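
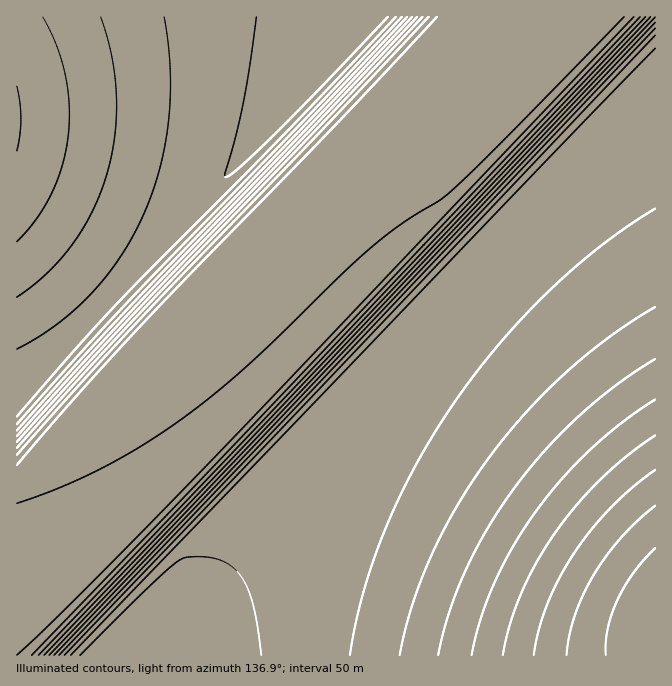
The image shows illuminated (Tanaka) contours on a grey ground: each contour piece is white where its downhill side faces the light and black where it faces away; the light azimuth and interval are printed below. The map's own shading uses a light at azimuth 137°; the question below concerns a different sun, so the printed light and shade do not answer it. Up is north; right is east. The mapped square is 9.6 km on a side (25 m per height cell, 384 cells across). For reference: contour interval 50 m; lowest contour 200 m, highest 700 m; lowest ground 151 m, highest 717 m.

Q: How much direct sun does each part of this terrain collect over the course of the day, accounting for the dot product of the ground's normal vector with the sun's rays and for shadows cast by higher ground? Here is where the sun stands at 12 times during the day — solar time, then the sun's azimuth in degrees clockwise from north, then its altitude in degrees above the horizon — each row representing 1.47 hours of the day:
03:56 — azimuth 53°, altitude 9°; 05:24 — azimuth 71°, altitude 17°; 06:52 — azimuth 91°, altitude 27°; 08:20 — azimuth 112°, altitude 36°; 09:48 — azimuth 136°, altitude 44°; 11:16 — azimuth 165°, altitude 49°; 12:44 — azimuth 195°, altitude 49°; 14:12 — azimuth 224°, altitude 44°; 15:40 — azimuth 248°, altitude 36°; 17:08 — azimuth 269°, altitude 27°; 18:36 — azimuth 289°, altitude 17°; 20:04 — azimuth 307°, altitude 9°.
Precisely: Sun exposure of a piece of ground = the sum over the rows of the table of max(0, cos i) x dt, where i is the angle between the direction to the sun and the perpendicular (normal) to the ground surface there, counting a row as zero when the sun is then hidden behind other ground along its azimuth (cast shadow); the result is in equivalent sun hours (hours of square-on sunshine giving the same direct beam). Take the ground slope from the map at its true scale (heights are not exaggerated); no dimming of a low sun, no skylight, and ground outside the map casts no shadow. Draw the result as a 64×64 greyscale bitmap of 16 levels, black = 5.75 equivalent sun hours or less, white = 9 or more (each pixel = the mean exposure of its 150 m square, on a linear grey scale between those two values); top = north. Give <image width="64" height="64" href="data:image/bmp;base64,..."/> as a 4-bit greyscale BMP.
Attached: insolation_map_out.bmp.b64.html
<image width="64" height="64" href="data:image/bmp;base64,Qk12CAAAAAAAAHYAAAAoAAAAQAAAAEAAAAABAAQAAAAAAAAIAAATCwAAEwsAABAAAAAAAAAAAAAAABEREQAiIiIAMzMzAERERABVVVUAZmZmAHd3dwCIiIgAmZmZAKqqqgC7u7sAzMzMAN3d3QDu7u4A////ALYxE4zd3d3d3d3d3d3d3d3d3d3d3d3d3d3d3d3d3d3d2lIROM3d3d3d3d3d3d3d3d3d3d3d3d3d3d3d3d3d3d3dpSETnd3d3d3d3d3d3d3d3d3d3d3d3d3d3d3d3d3d3d3ZUhFJ3d3d3d3d3d3d3d3d3d3d3d3d3d3d3d3d3d3d3d2UIRSd3d3d3d3d3d3d3d3d3d3d3d3d3d3d3d3d3d3d3dlCEUrd3d3d3d3d3d3d3d3d3d3d3d3d3d3d3d3d3d3d3YQhJK3d3d3d3d3d3d3d3d3d3d3d3d3d3d3d7u7u3d3d2EISWt3d3d3d3d3d3d3d3d3d3d3d3d3d3e7u7u7d3d3dhCElvd3d3d3d3d3d3d3d3d3d3d3d3d7u7u7u7t3d3d3HQhJb3d3d3d3d3d3d3d3d3d3d3e7u7u7u7u7u3d3d3dxzISa93d3d3d3d3d3d3d3d3d7u7u7u7u7u7u7d3d3d3ccyEmvd3d3d3d3d3d3d3d3e7u7u7u7u7u7u7t3d3d3d22MRJs3d3d3d3d3d3d3d3e7u7u7u7u7u7u7u3d3d3d3dtjESfN3d3d3d3d3d3d3e7u7u7u7u7u7u7u7d3d3d3d3bYxEnzd3d3d3d3d3d3d7u7u7u7u7u7u7u7t3d3d3d3d22MRN83d3d3d3d3d3d3u7u7u7u7u7u7u7u3d3d3czMzdpTETjN3d3d3d3d3d3e7u7u7u7u7u7u7u7d3d3MzMzM3aUxE4zd3d3d3d3d3d7u7u7u7u7u7u7u7t3MzMzMzMzN2lIRON3d3d3d3d3d3e7u7u7u7u7u7u7u7MzMzMzMzMzdlSETnd3d3d3d3d3d7u7u7u7u7u7u7u7turvMzMzMzN3ZUhFJ3d3d3d3d3d3u7u7u7u7u7u7u7u7aqqrMzMzMzd2UIRSd3d3d3d3d3d7u7u7u7u7u7u7u7uypqqzMzMzM3dhCEkrd3d3d3d3d3u7u7u7u7u7u7u7u7sqZqszMzMzN3YQhJa3d3d3d3d3d7u7u7u7u7u7u7u7u7KmarMzMzMzd2EISWt3d3d3d3d3u7u7u7u7u7u7u7u7typmbzMzMzM3chCElvd3d3d3d3d7u7u7u7u7u7u7e7u7cqZm8zMzMzN3HQhJr3d3d3d3d3u7u7u7u7u7u7t3u7u3KmavMzMzMzdxzISa93d3d3d3d7u7u7u7u7u7u3d7u7typmrzMzMzM3ccyEmvd3d3d3d3e7u7u7u7u7u7d3e7u7bqZq8zMzMzN3GMhJ83d3d3d3d7u7u7u7u7u7t3d3u7u26mazMzMzMzdtjESfN3d3d3d3e7u7u7u7u7u3d3d7u7tuZmszMzMzM3bYxE3zd3d3d3d3u7u7u7u7u7d3d3e7u7bmarMzMzMzN22MROM3d3d3d3d7u7u7u7u7t3d3d3u7u25mqzMzMzMzdpjETjN3d3d3d3e7u7u7u7u3d3d3d7u7tuqqszMzMzMzaUxE43d3d3d3d3u7u7u7u7d3d3d3e7u7bqqrMzMzMzM2lMROd3d3d3d3d7u7u7u7t3d3d3d7u7u2qqqzMzMzMzNpSEUnd3d3d3d3e7u7u7u3d3d3d3e7u7tqqqszMzMzMzZUhFJ3d3d3d3d3u7u7u7d3d3d3d3u7e7aqqvMzMzMzM2VISSt3d3d3d3d7u7u7t3d3d3d3d7u3uyqqrzMzMzMzMlCEkrd3d3d3d3d7u7u3d3d3d3d3e7t7tqqq8zMzMzMzIQhJa3d3d3d3d3e7u7d3d3d3d3d3u7e7KqqvMzMzMzMyEISW93d3d3d3d3e7t3d3d3d3d3d7u3tyqqrzMzMzMzLhCElvd3d3d3d3d3u3d3d3d3d3d3e7t7cqqq8zMzMzMy3QhJr3d3d3d3d3d3d3d3d3d3d3d3u7e3KqqvMzMzMzMt0ISa93d3d3d3d3d3d3d3d3d3d3d7u3tyqqrzMzMzMzLcyEmzd3d3d3d3d3d3d3d3d3d3d3e7t7cqqq8zMzMzMy2MhJ83d3d3d3d3d3d3d3d3d3d3d3u7e26qqvMzMzMzMpjETfN3d3d3d3d3d3d3d3d3d3d3e7t3tuqqrzMzMzMzKYxE3zd3d3d3d3d3d3d3d3d3d3d3u7d7bqqq8zMzMzMymMROM3d3d3d3d3d3d3d3d3d3d3d7u3e26qqvMzMzMzMlTETjN3d3d3d3d3d3d3d3d3d3d3e7t3tuqqrzMzMzMzJUxE43d3d3d3d3d3d3d3d3d3d3d3u7d7bqqq8zMzMzMyFIRSd3d3d3d3d3d3d3d3d3d3d3d7u3u26qqvMzMzMzMlSEUnd3d3d3d3d3d3d3d3d3d3d3e7t7suqqrzMzMzMzZUhFJ3d3d3d3d3d3d3d3d3d3d3d3u7e7Lqqq8zMzMzd2UISSt3d3d3d3d3d3d3d3d3d3d3d7u3uy6qqvMzMzd3dlCElrd3d3d3d3d3d3d3d3d3d3d3e7t7suqqrzMzd3d3YQhJa3d3d3d3d3d3d3d3d3d3d3d3u7e7Kqqq8zN3d3d2EISW93d3d3d3d3d3d3d3d3d3d3d7u3tyqqqvN3d3d3cdCElvd3d3d3d3d3d3d3d3d3d3d3e7t7cqqqs3d3d3d3HQhJr7d3d3d3d3d3d3d3d3d3d3d3u7e3Kqrzd3d3d3dxzISbu7d3d3d3d3d3d3d3d3d3d3d7u3tur3d3d3d3d3ccyEu7u3d3d3d3d3d3d3d3d3d3d3e7d7c3d3d3d3d3d3IMR"/>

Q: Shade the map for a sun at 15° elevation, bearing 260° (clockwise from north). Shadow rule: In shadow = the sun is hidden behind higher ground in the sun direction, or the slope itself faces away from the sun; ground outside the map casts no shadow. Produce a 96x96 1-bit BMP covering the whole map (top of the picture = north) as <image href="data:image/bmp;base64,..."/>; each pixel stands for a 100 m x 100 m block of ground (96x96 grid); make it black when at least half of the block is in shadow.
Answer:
<image width="96" height="96" href="data:image/bmp;base64,Qk2+BAAAAAAAAD4AAAAoAAAAYAAAAGAAAAABAAEAAAAAAIAEAAATCwAAEwsAAAIAAAAAAAAA////AAAAAAAAAAAAAAAAAAAAAAAAAAAAAAAAAAAAAAAAAAAAAAAAAAAAAAAAAAAAAAAAAAAAAAAAAAAAAAAAAAAAAAAAAAAAAAAAAAAAAAAAAAAAAAAAAAAAAAAAAAAAAAAAAAAAAAAAAAAAAAAAAAAAAAAAAAAAAAAAAAAAAAAAAAAAAAAAAAAAAAAAAAAAAAAAAAAAAAAAAAAAAAAAAAAAAAAAAAAAAAAAAAAAAAAAAAAAAAAAAAAAAAAAAAAAAAAAAAAAAAAAAAAAAAAAAAAAAAAAAAAAAAAAAAAAAAAAAAAAAAAAAAAAAAAAAAAAAAAAAAAAAAAAAAAAAAAAAAAAAAAAAAAAAAAAAAAAAAAAAAAAAAAAAAAAAAAAAAAAAAAAAAAAAAAAAAAAAAAAAAAAAAAAAAAAAAAAAAAAAAAAAAAAAAAAAAAAAAAAAAAAAAAAAAAAAAAAAAAAAAAAAAAAAACAAAAAAAAAAAAAAADAAAAAAAAAAAAAAADwAAAAAAAAAAAAAAD4AAAAAAAAAAAAAAD+AAAAAAAAAAAAAAD/gAAAAAAAAAAAAAD/wAAAAAAAAAAAAAD/8AAAAAAAAAAAAAB/+AAAAAAAAAAAAAA//AAAAAAAAAAAAAAf/gAAAAAAAAAAAAAP/wAAAAAAAAAAAAAH/4AAAAAAAAAAAAAD/8AAAAAAAAAAAAAB/+AAAAAAAAAAAAAA//AAAAAAAAAAAAAAf/gAAAAAAAAAAAAAP/gAAAAAAAAAAAAAH/wAAAAAAAAAAAAAH/4AAAAAAAAAAAAAD/8AAAAAAAAAAAAAB/+AAAAAAAAAAAAAA//AAAAAAAAAAAAAAf/gAAAAAAAAAAAAAP/wAAAAAAAAAAAAAH/4AAAAAAAAAAAAAD/8AAAAAAAAAAAAAB/+AAAAAAAAAAAAAA/+AAAAAAAAAAAAAAf/AAAAAAAAAAAAAAP/gAAAAAAAAAAAAAH/wAAAAAAAAAAAAAD/4AAAAAAAAAAAAAB/8AAAAAAAAAAAAAA/+AAAAAAAAAAAAAAf/AAAAAAAAAAAAAAP/gAAAAAAAAAAAAAP/wAAAAAAAAAAAAAH/4AAAAAAAAAAAAAD/8AAAAAAAAAAAAAB/+AAAAAAAAAAAAAA//AAAAAAAAAAAAAAf/gAAAAAAAAAAAAAP/wAAAAAAAAAAAAAH/4AAAAAAAAAAAAAD/8AAAAAAAAAAAAAB/+AAAAAAAAAAAAAA//AAAAAAAAAAAAAAf/gAAAAAAAAAAAAAP/wAAAAAAAAAAAAAH/4AAAAAAAAAAAAAH/8AAAAAAAAAAAAAD/+AAAAAAAAAAAAAB//AAAAAAAAAAAAAA//gAAAAAAAAAAAAAf/wAAAAAAAAAAAAAP/4AAAAAAAAAAAAAH/8AAAAAAAAAAAAAD/+AAAAAAAAAAAAAB//AAAAAAAAAAAAAA//gAAAAAAAAAAAAAf/wAAAAAAAAAAAAAP/4AAAAAAAAAAAAAH/8AAAAAAAAAAAAAD/8AAAAAAAAAAAAAB/+AAAAAAAAAAAAAB//AAAAA="/>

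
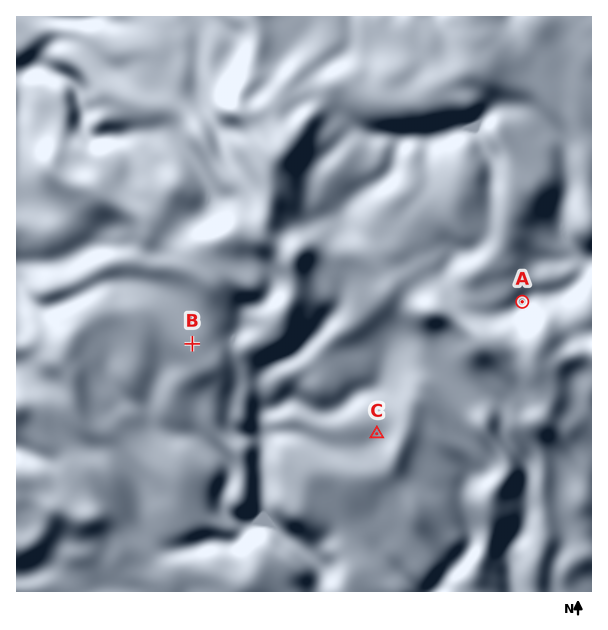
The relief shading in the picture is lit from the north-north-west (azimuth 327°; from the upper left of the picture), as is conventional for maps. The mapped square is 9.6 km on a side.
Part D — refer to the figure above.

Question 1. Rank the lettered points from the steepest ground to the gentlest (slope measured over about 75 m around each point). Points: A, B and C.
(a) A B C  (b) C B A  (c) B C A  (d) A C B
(d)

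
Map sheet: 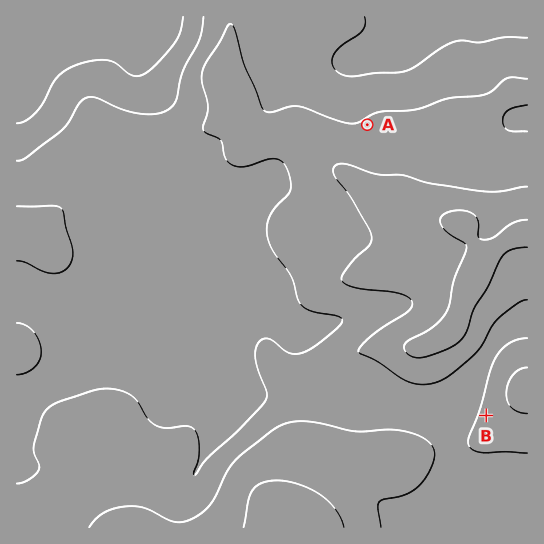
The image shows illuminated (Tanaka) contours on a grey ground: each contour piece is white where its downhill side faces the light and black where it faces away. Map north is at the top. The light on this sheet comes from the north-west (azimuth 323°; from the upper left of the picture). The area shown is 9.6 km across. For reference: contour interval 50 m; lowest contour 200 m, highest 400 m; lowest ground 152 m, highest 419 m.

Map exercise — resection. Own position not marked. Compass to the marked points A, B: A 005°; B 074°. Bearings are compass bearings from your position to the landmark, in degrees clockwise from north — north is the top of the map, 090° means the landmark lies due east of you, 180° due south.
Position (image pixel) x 338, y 458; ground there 370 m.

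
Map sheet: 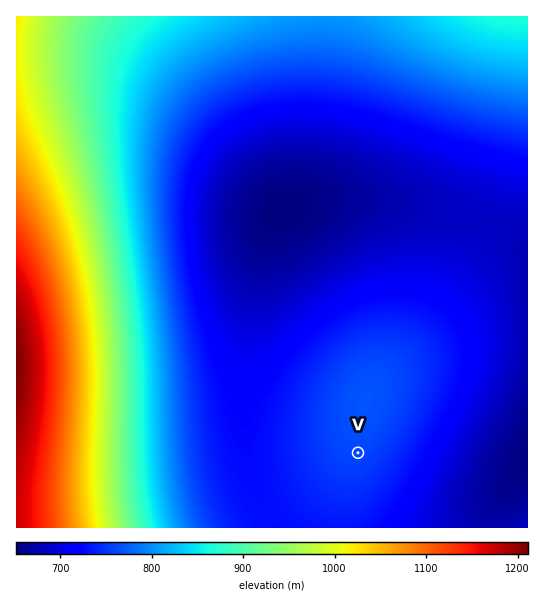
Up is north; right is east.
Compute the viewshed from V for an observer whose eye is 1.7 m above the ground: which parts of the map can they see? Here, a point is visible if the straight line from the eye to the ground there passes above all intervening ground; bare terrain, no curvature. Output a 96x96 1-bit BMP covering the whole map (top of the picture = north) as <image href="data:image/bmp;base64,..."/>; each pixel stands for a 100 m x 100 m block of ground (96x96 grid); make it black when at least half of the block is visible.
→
<image width="96" height="96" href="data:image/bmp;base64,Qk2+BAAAAAAAAD4AAAAoAAAAYAAAAGAAAAABAAEAAAAAAIAEAAATCwAAEwsAAAIAAAAAAAAA////AAAAAAA///////8AAAAAAAE///////wAAAAAAAA///////gAAAAAAAB///////AAAAAAAAB//////+AAAAAAAAB//////8AAAAAAAAB//////4AAAAAAAAB//////wAAAwAAAAB//////gAAB4AAAAB//////gAAB8AAAAB//////AAAB8AAAAB//////AAAB8AAAAB/////+AAAB+AAAAD/////+AAAB+AAAAD/////8AAAB+AAAAD/////8AAAA+AAAAD/////8AAAA+AAAAD/////8AAAAeAAAAD/////4AAAAeAAAAD/////4AAAAAAAAAD/////4AAAAAAAAAD/////wAAAAAAAAAD/////wAAAAAAAAAD/////wAAAAAAAAAD/////wAAAAAAAAAD/////wAAAAAAAAAD/////gAAAAAAAAAD/////gAAAAAAAAAD/////gAAAAAAAAAD/////gAAAAAAAAAD/////AAAAAAAAAAD/////AAAAAAAAAAD/////AAAAAAAAAAD/////AAAAAAAAAAD/////AAAAAAAAAAD////+AAAAAAAAAAD////+AAAAAAAAAAD////+AAAAAAAAAAD////+AAAAAAAAAAD////8AAAAAAAAAAD////8AAAAAAAAAAB////8AAAAAAAAAAB////8AAAAAAAAAAB////4AAAAAAAAAAB////4AAAAAAAAAAB////4AAAAAAAAAAB////4AAAAAAAAAAB////4AAAAAAAAAAB////wAAAAAAAAAAA////wAAAAAAAAAAA////wAAAAAAAAAAA////wAAAAAAAAAAA////wAAAAAAAAAAA////gAAAAAAAAAAA////gAAAAAAAAAAA////gAAAAAAAAAAA////gAAAAAAAAAAAf///gAAAAAAAAAAAf///gAAAAAAAAAAAf///gAAAAAAAAAAAf///AAAAAAAAAAAAf///AAAAAAAAAAAAf///AAAAAAAAAAAAf///AAAAAAAAAAAAf///AAAAAAAAAAAAf///AAAAAAAAAAAAf///AAAAAAAAAAAAf///AAAAAAAAAAAAf///AAAAAAAAAAAA////AAAAAAAAAAAA////AAAAAAAAAAAA////AAAAAAAAAAAB////AAAAAAAAAAAD////AAAAAAAAAAAD////AAAAAAAAAAAD////AAAAAAAAAAAD////gAAAAAAAAAAD////gAAAAAAAAAAD////gAAAAAAAAAAD////gAAAAAAAAAAD////gAAAAAAAAAAD////wAAAAAAAAAAD////wAAAAAAAAAAD////4AAAAAAAAAAD////4AAAAAAAAAAf////8AAAAAAAAAD/////+AAAAAAAAAf/////+AAAAAAAAB///////AAAAAAAAH///////gAAAAAAAP///////wAAAAAAA////////4AAAAAAB////////8AAAAAAD/////////AAAAAAH/////////gAAAAAP/////////wAAAAAf//8="/>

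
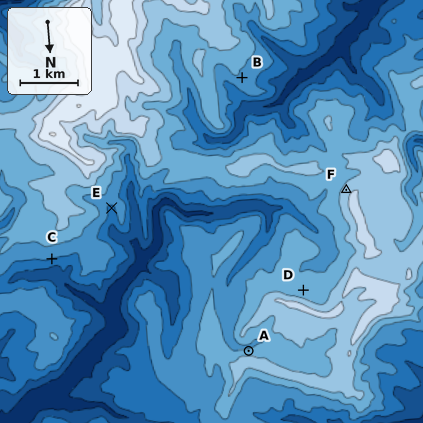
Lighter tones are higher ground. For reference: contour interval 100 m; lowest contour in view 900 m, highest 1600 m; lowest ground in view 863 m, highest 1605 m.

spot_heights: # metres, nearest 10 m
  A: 1220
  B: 1180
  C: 1090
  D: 1240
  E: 1080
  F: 1340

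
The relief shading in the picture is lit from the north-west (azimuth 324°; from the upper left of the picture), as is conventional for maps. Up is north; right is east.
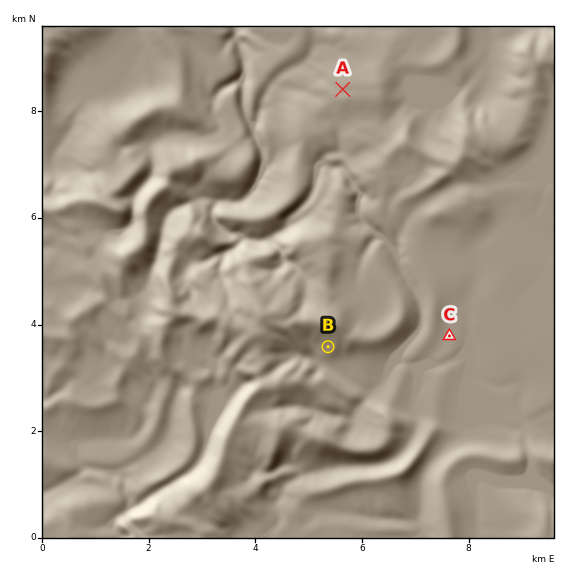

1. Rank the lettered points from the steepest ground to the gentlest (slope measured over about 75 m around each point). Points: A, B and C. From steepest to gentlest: B A C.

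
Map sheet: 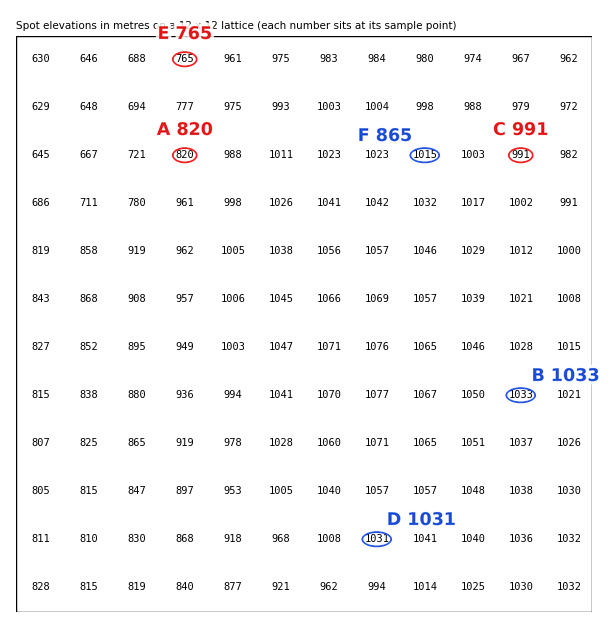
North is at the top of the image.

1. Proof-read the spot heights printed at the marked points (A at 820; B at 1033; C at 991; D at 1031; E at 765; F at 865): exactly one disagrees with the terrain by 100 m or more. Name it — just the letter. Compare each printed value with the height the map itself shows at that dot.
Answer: F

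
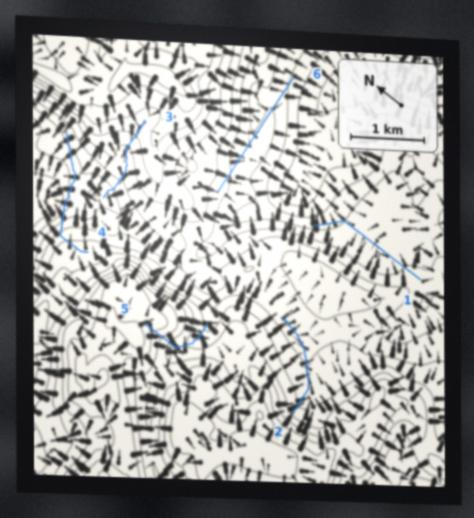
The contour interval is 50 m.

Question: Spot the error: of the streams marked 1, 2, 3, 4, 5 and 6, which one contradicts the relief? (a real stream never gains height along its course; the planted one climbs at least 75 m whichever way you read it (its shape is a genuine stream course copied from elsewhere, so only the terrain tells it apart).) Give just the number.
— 4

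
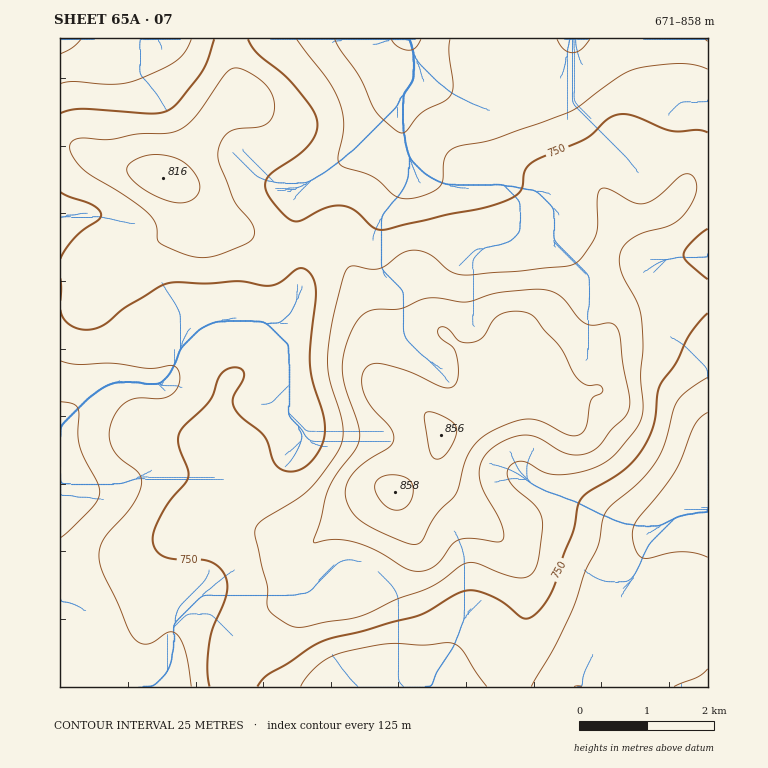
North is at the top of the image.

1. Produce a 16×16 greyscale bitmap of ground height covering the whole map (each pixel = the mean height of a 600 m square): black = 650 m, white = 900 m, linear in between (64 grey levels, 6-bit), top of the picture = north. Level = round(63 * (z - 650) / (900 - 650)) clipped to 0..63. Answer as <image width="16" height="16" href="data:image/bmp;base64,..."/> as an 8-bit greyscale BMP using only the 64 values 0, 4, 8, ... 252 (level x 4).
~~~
<image width="16" height="16" href="data:image/bmp;base64,Qk02BQAAAAAAADYEAAAoAAAAEAAAABAAAAABAAgAAAAAAAABAAATCwAAEwsAAAABAAAAAAAAAAAAAAEBAQACAgIAAwMDAAQEBAAFBQUABgYGAAcHBwAICAgACQkJAAoKCgALCwsADAwMAA0NDQAODg4ADw8PABAQEAAREREAEhISABMTEwAUFBQAFRUVABYWFgAXFxcAGBgYABkZGQAaGhoAGxsbABwcHAAdHR0AHh4eAB8fHwAgICAAISEhACIiIgAjIyMAJCQkACUlJQAmJiYAJycnACgoKAApKSkAKioqACsrKwAsLCwALS0tAC4uLgAvLy8AMDAwADExMQAyMjIAMzMzADQ0NAA1NTUANjY2ADc3NwA4ODgAOTk5ADo6OgA7OzsAPDw8AD09PQA+Pj4APz8/AEBAQABBQUEAQkJCAENDQwBEREQARUVFAEZGRgBHR0cASEhIAElJSQBKSkoAS0tLAExMTABNTU0ATk5OAE9PTwBQUFAAUVFRAFJSUgBTU1MAVFRUAFVVVQBWVlYAV1dXAFhYWABZWVkAWlpaAFtbWwBcXFwAXV1dAF5eXgBfX18AYGBgAGFhYQBiYmIAY2NjAGRkZABlZWUAZmZmAGdnZwBoaGgAaWlpAGpqagBra2sAbGxsAG1tbQBubm4Ab29vAHBwcABxcXEAcnJyAHNzcwB0dHQAdXV1AHZ2dgB3d3cAeHh4AHl5eQB6enoAe3t7AHx8fAB9fX0Afn5+AH9/fwCAgIAAgYGBAIKCggCDg4MAhISEAIWFhQCGhoYAh4eHAIiIiACJiYkAioqKAIuLiwCMjIwAjY2NAI6OjgCPj48AkJCQAJGRkQCSkpIAk5OTAJSUlACVlZUAlpaWAJeXlwCYmJgAmZmZAJqamgCbm5sAnJycAJ2dnQCenp4An5+fAKCgoAChoaEAoqKiAKOjowCkpKQApaWlAKampgCnp6cAqKioAKmpqQCqqqoAq6urAKysrACtra0Arq6uAK+vrwCwsLAAsbGxALKysgCzs7MAtLS0ALW1tQC2trYAt7e3ALi4uAC5ubkAurq6ALu7uwC8vLwAvb29AL6+vgC/v78AwMDAAMHBwQDCwsIAw8PDAMTExADFxcUAxsbGAMfHxwDIyMgAycnJAMrKygDLy8sAzMzMAM3NzQDOzs4Az8/PANDQ0ADR0dEA0tLSANPT0wDU1NQA1dXVANbW1gDX19cA2NjYANnZ2QDa2toA29vbANzc3ADd3d0A3t7eAN/f3wDg4OAA4eHhAOLi4gDj4+MA5OTkAOXl5QDm5uYA5+fnAOjo6ADp6ekA6urqAOvr6wDs7OwA7e3tAO7u7gDv7+8A8PDwAPHx8QDy8vIA8/PzAPT09AD19fUA9vb2APf39wD4+PgA+fn5APr6+gD7+/sA/Pz8AP39/QD+/v4A////AEBAQFxwZExAQERQVDw8PDRASFBccHx4bFxUXGBMPDw4QFBcXHCEiJCIdGx0WDw4PDxUZGx4iJScrJyQiGREMCwwRGBsdHyUvMiwnIBsUDQkMEhYaGxkeLDAwJiAiHhULDRQXGhoXGicvMi4rLSgcDxARExcZFx0rLi0wMC0qHhQXFxUVFxceKCkrLS4rJx8ZGxoYFxcXHCQlJicpJiMfHRwfHR4dGxwfIB8eHx8gHRoZHCEjIBobGRgaGxwcICAdHSIoJB0YFRQRExcZHB8eHx8gISEeHBcQDRETFRgbHBsXFhceIh0WDgsNEBESFRcWDxESGB0XEQsICxERDg8SEQ="/>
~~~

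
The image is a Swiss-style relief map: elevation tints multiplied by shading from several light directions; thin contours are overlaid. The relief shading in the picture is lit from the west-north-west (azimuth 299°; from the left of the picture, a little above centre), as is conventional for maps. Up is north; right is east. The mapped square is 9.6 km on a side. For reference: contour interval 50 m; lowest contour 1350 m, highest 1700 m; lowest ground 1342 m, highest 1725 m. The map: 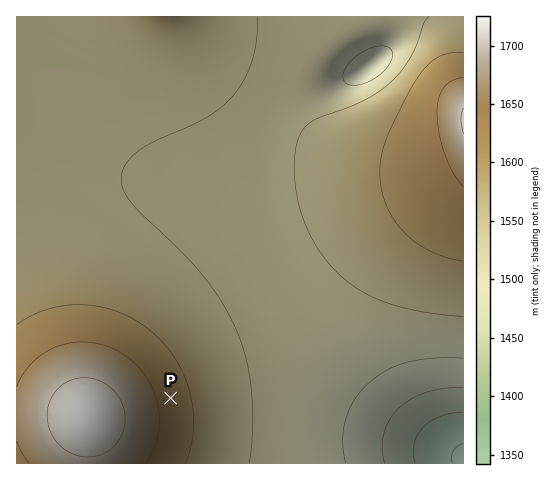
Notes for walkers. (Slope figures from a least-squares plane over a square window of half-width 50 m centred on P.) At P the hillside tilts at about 4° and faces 76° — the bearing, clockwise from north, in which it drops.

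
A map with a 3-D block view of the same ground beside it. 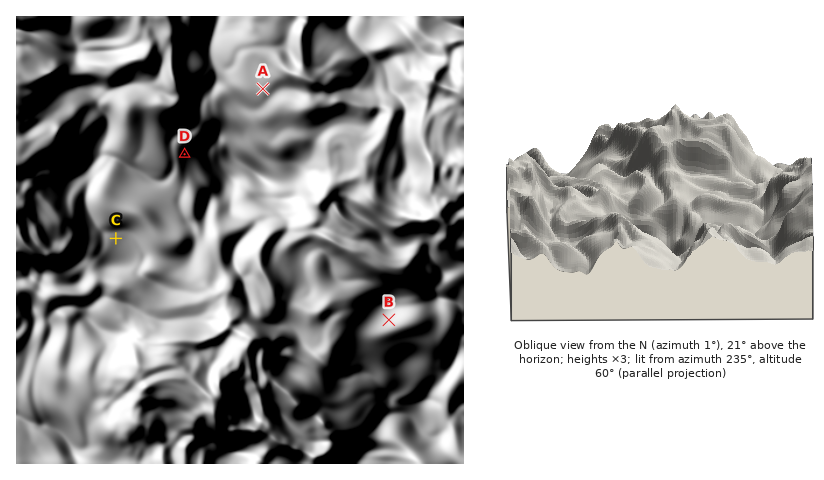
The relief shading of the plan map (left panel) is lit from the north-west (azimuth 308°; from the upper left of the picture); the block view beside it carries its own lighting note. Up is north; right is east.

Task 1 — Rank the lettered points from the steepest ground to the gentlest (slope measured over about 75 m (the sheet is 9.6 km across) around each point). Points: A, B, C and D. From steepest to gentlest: D B A C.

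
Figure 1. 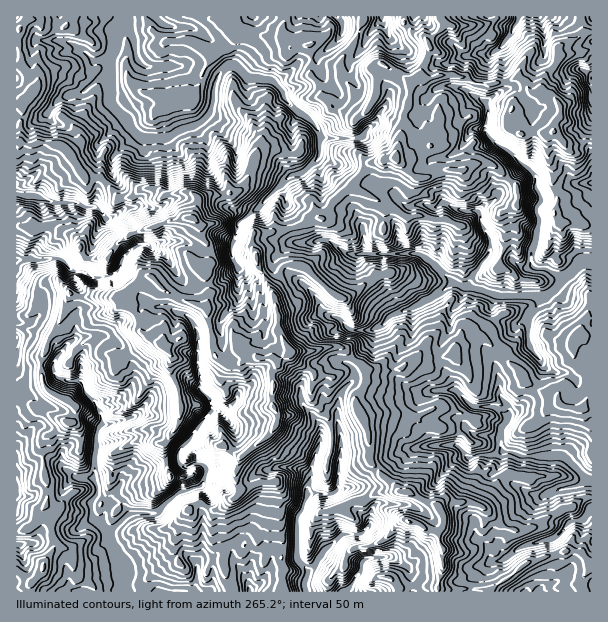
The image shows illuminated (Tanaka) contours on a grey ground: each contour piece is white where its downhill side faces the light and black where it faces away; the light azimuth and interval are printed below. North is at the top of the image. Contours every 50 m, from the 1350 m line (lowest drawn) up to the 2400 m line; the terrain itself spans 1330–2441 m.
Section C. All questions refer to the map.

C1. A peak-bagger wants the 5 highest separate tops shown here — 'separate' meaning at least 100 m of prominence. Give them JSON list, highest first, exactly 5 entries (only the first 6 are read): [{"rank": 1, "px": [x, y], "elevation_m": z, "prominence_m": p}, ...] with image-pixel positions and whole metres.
[{"rank": 1, "px": [164, 347], "elevation_m": 2441, "prominence_m": 1111}, {"rank": 2, "px": [291, 353], "elevation_m": 2439, "prominence_m": 127}, {"rank": 3, "px": [192, 218], "elevation_m": 2425, "prominence_m": 135}, {"rank": 4, "px": [395, 158], "elevation_m": 2185, "prominence_m": 226}, {"rank": 5, "px": [410, 522], "elevation_m": 2155, "prominence_m": 207}]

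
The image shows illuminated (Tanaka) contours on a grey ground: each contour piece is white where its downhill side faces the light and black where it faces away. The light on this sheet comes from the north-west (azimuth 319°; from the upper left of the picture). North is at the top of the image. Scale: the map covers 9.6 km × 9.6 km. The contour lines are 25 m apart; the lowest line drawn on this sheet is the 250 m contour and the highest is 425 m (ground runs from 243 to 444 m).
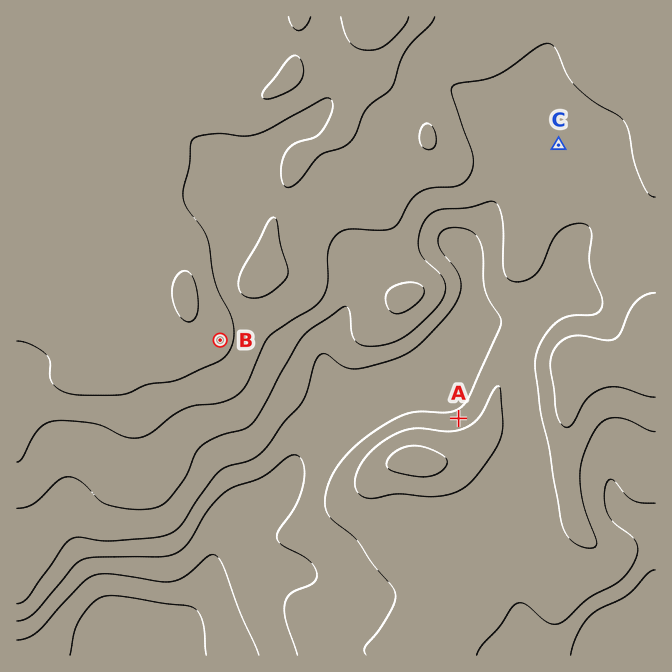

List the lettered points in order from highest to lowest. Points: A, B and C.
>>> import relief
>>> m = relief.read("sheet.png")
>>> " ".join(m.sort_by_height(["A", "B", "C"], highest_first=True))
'B C A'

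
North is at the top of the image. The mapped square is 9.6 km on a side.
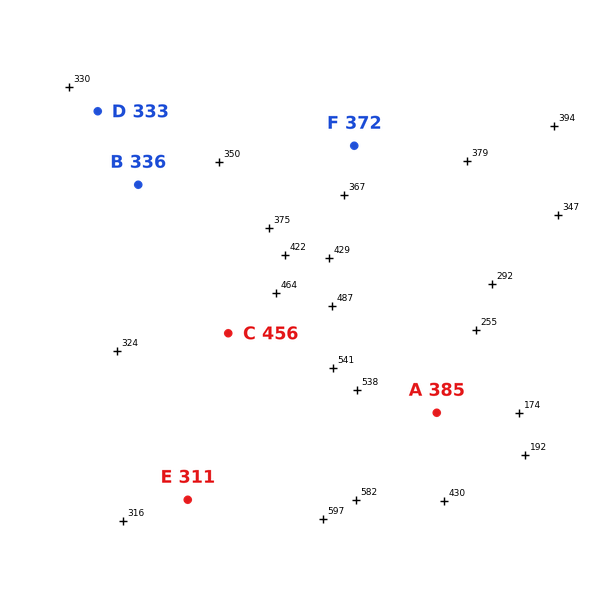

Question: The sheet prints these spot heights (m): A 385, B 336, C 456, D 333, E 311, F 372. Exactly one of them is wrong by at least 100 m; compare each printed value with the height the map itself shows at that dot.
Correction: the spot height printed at E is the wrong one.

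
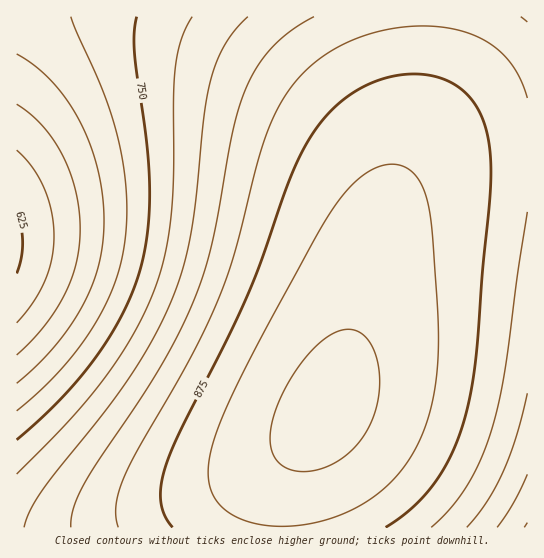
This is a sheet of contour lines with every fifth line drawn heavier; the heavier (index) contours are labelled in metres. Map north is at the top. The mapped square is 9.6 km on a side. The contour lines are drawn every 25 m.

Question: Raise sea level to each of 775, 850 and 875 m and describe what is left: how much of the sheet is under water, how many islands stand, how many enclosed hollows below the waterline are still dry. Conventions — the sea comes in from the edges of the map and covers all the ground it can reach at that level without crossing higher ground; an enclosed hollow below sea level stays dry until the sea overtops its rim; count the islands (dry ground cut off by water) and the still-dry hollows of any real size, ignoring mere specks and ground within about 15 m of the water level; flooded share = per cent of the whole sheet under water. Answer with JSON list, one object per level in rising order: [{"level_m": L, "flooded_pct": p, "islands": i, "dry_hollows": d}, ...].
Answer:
[{"level_m": 775, "flooded_pct": 22, "islands": 0, "dry_hollows": 0}, {"level_m": 850, "flooded_pct": 45, "islands": 0, "dry_hollows": 0}, {"level_m": 875, "flooded_pct": 61, "islands": 0, "dry_hollows": 0}]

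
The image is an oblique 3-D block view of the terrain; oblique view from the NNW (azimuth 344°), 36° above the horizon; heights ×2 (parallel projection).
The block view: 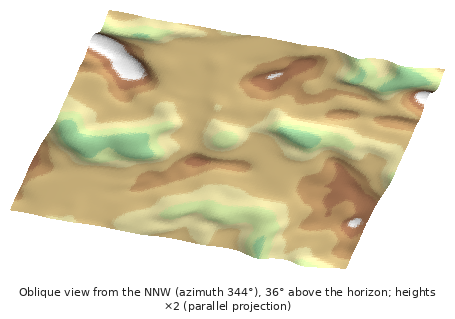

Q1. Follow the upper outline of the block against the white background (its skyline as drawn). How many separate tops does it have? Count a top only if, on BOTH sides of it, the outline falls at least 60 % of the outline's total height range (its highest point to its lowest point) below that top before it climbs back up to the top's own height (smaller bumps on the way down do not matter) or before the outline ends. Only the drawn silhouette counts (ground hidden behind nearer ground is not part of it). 0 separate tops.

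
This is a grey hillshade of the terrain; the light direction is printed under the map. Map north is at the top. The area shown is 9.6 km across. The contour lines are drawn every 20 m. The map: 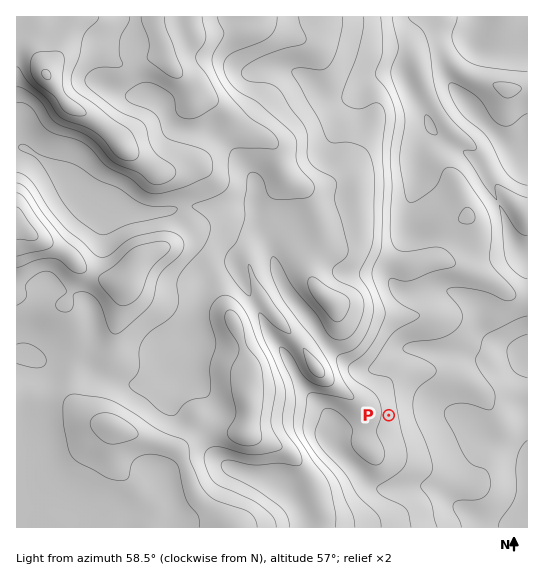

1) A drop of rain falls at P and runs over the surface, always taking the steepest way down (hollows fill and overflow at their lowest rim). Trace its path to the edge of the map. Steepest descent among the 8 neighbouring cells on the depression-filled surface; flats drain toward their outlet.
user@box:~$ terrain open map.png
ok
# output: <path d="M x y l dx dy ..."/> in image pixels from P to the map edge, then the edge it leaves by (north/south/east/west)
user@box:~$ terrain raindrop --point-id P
<path d="M389 415l68 0 5 3 21 21 16 7 10 1 1 2 5 0 6 2 6 7"/>
exit: east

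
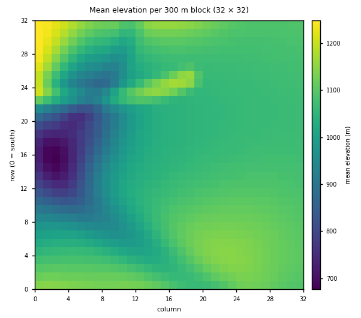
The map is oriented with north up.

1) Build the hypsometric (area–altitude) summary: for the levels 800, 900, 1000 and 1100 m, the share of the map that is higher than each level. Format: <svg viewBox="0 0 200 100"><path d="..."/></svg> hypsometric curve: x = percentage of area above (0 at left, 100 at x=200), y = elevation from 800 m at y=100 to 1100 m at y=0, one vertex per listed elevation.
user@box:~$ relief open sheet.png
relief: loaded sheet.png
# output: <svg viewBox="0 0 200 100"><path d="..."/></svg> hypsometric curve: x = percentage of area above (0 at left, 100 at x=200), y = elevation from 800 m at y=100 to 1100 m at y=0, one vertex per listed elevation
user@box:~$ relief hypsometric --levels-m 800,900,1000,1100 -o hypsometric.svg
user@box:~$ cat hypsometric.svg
<svg viewBox="0 0 200 100"><path d="M190 100l-10-33-23-34-110-33"/></svg>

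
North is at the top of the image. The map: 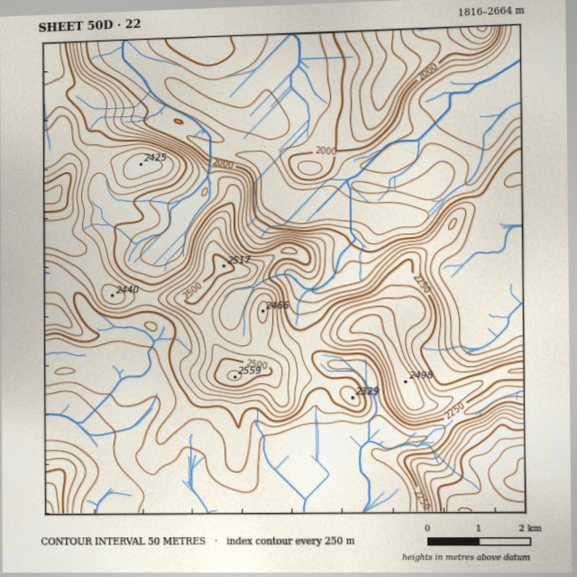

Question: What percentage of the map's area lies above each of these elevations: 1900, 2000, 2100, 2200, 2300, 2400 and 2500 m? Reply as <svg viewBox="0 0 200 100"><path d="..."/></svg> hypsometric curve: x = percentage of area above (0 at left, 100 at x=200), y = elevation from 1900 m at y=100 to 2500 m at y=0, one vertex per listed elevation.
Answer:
<svg viewBox="0 0 200 100"><path d="M183 100l-29-17-29-16-48-17-32-17-24-16-14-17"/></svg>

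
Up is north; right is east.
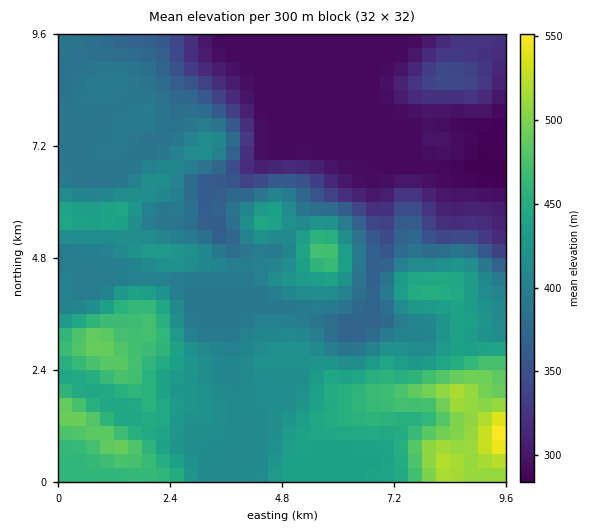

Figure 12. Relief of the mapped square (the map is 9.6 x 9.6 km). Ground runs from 280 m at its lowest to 560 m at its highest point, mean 390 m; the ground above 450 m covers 14.8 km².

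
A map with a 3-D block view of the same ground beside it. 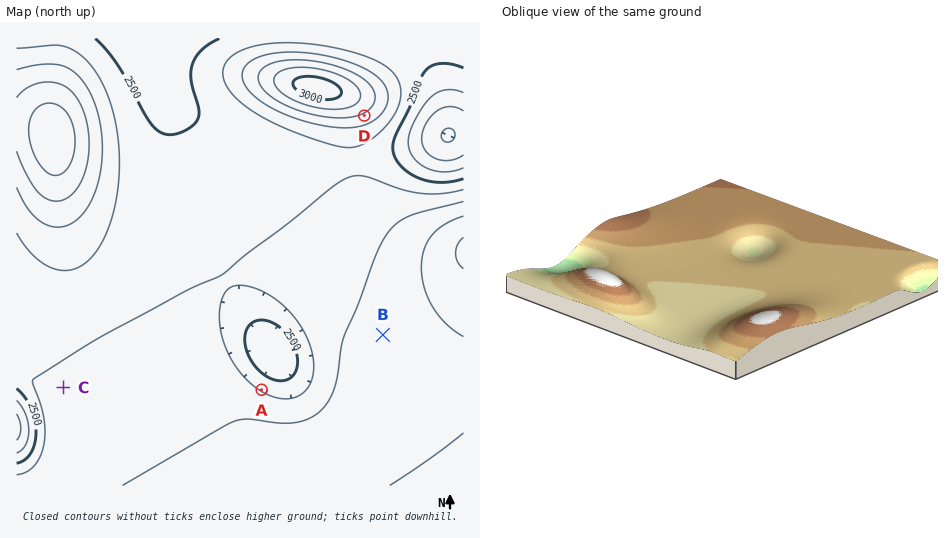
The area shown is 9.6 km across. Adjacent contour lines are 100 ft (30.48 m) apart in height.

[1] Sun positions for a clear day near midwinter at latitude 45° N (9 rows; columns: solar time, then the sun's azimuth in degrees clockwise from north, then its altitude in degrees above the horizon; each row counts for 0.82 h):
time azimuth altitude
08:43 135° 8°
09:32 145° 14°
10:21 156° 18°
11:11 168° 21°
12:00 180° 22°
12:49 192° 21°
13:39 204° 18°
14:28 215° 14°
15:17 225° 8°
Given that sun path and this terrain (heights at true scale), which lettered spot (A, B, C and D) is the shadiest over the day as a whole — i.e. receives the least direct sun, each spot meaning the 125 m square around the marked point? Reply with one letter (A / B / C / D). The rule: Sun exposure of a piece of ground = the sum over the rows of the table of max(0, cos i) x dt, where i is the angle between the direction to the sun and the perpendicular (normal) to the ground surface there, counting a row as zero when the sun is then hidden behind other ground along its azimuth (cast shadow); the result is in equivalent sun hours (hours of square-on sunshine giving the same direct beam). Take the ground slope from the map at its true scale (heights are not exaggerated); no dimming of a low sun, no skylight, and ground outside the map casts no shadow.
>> A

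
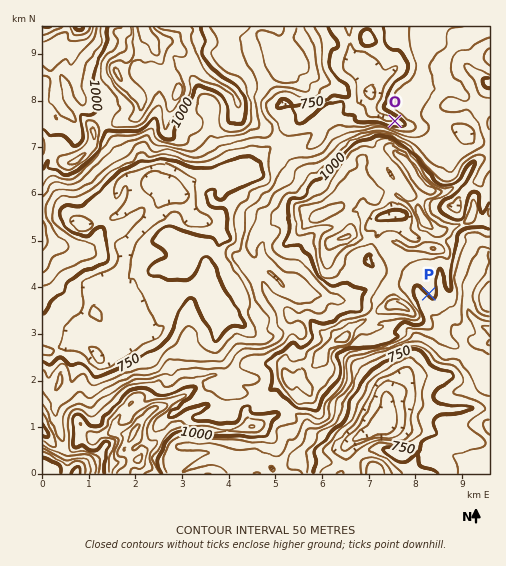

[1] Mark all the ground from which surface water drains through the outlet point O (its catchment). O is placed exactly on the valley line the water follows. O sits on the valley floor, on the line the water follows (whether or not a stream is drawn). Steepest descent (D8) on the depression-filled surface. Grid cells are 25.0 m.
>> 2.997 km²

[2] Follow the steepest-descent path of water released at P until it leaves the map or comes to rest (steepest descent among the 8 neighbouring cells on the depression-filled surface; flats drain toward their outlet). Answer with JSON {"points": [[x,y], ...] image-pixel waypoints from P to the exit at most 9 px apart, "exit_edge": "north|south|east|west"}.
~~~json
{"points": [[429, 294], [423, 303], [430, 312], [439, 322], [449, 328], [458, 331], [467, 338], [477, 342], [486, 343], [489, 343]], "exit_edge": "east"}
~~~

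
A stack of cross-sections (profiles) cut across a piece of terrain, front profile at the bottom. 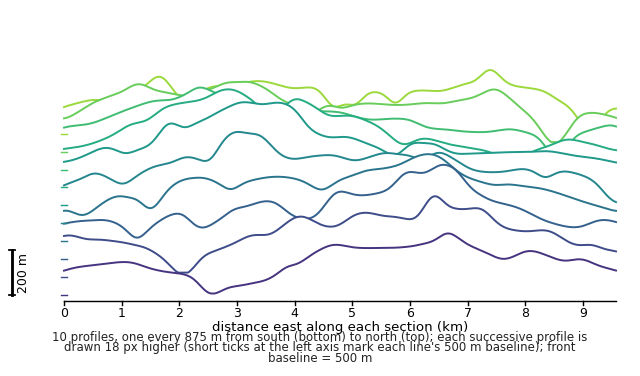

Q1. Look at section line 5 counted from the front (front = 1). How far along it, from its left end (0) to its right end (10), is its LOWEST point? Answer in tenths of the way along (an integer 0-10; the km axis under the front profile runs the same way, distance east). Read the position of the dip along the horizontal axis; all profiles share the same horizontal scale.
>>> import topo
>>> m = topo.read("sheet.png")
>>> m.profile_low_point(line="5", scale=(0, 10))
10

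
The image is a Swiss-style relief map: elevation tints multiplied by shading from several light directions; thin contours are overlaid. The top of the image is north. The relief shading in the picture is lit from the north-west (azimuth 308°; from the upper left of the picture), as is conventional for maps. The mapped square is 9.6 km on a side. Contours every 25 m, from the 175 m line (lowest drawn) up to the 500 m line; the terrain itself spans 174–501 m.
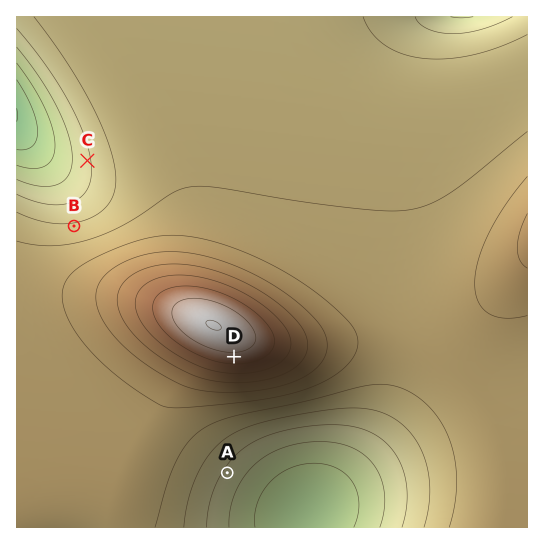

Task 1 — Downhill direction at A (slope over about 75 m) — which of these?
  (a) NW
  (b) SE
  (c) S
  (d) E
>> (b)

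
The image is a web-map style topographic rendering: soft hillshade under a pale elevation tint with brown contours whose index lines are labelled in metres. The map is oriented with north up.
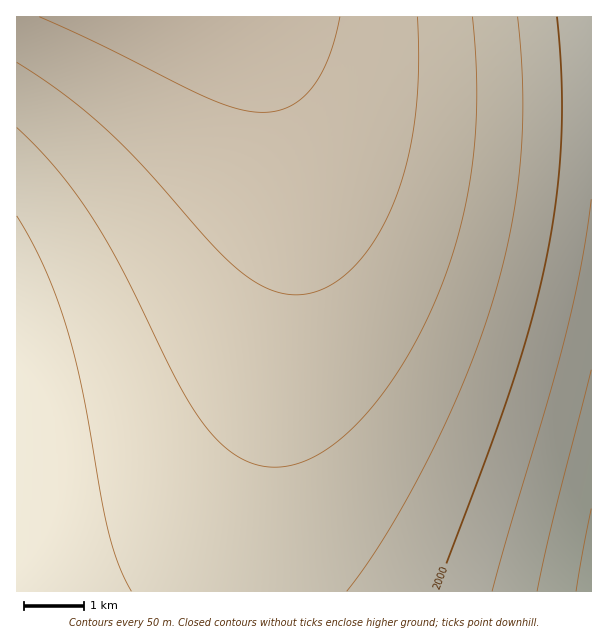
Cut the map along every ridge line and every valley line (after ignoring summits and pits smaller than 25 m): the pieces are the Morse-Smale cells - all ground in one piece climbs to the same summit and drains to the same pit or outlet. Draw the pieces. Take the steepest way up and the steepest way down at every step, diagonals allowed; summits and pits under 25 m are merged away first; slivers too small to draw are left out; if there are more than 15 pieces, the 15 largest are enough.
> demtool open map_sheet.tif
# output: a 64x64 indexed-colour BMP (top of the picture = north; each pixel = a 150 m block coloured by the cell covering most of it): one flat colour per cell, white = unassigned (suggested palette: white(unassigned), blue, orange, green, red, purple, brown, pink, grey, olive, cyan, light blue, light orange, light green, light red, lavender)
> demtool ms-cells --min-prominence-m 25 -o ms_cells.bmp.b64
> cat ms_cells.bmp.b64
<image width="64" height="64" href="data:image/bmp;base64,Qk12CAAAAAAAAHYAAAAoAAAAQAAAAEAAAAABAAQAAAAAAAAIAAATCwAAEwsAABAAAAAAAAAA////ALR3HwAOf/8ALKAsACgn1gC9Z5QAS1aMAMJ34wB/f38AIr28AM++FwDox64AeLv/AIrfmACWmP8A1bDFACIiIiIiIiIiIiIiIiIRERERERERERERERERERERERERIiIiIiIiIiIiIiIiIhEREREREREREREREREREREREREiIiIiIiIiIiIiIiIiERERERERERERERERERERERERESIiIiIiIiIiIiIiIiIRERERERERERERERERERERERERIiIiIiIiIiIiIiIiIhEREREREREREREREREREREREREiIiIiIiIiIiIiIiIiERERERERERERERERERERERERESIiIiIiIiIiIiIiIiIRERERERERERERERERERERERERIiIiIiIiIiIiIiIiIhEREREREREREREREREREREREREiIiIiIiIiIiIiIiIiERERERERERERERERERERERERESIiIiIiIiIiIiIiIiIhERERERERERERERERERERERERIiIiIiIiIiIiIiIiIiEREREREREREREREREREREREREiIiIiIiIiIiIiIiIiIRERERERERERERERERERERERESIiIiIiIiIiIiIiIiIhERERERERERERERERERERERERIiIiIiIiIiIiIiIiIiEREREREREREREREREREREREREiIiIiIiIiIiIiIiIiIRERERERERERERERERERERERESIiIiIiIiIiIiIiIiIiERERERERERERERERERERERERIiIiIiIiIiIiIiIiIiIREREREREREREREREREREREREiIiIiIiIiIiIiIiIiIhERERERERERERERERERERERESIiIiIiIiIiIiIiIiIiERERERERERERERERERERERERIiIiIiIiIiIiIiIiIiIREREREREREREREREREREREREiIiIiIiIiIiIiIiIiIiERERERERERERERERERERERESIiIiIiIiIiIiIiIiIiIRERERERERERERERERERERERIiIiIiIiIiIiIiIiIiIhEREREREREREREREREREREREiIiIiIiIiIiIiIiIiIiERERERERERERERERERERERESIiIiIiIiIiIiIiIiIiIRERERERERERERERERERERERIiIiIiIiIiIiIiIiIiIhEREREREREREREREREREREREiIiIiIiIiIiIiIiIiIiIRERERERERERERERERERERESIiIiIiIiIiIiIiIiIiIhERERERERERERERERERERERIiIiIiIiIiIiIiIiIiIiEREREREREREREREREREREREiIiIiIiIiIiIiIiIiIiIRERERERERERERERERERERESIiIiIiIiIiIiIiIiIiIhERERERERERERERERERERERIiIiIiIiIiIiIiIiIiIiEREREREREREREREREREREREiIiIiIiIiIiIiIiIiIiIRERERERERERERERERERERESIiIiIiIiIiIiIiIiIiIhERERERERERERERERERERERIiIiIiIiIiIiIiIiIiIiIREREREREREREREREREREREiIiIiIiIiIiIiIiIiIiIhERERERERERERERERERERESIiIiIiIiIiIiIiIiIiIiERERERERERERERERERERERIiIiIiIiIiIiIiIiIiIiIREREREREREREREREREREREiIiIiIiIiIiIiIiIiIiIhERERERERERERERERERERESIiIiIiIiIiIiIiIiIiIiERERERERERERERERERERERIiIiIiIiIiIiIiIiIiIiIREREREREREREREREREREREiIiIiIiIiIiIiIiIiIiIhERERERERERERERERERERESIiIiIiIiIiIiIiIiIiIiERERERERERERERERERERERIiIiIiIiIiIiIiIiIiIiIREREREREREREREREREREREiIiIiIiIiIiIiIiIiIiIhERERERERERERERERERERESIiIiIiIiIiIiIiIiIiIiERERERERERERERERERERERIiIiIiIiIiIiIiIiIiIiEREREREREREREREREREREREiIiIiIiIiIiIiIiIiIiIRERERERERERERERERERERESIiIiIiIiIiIiIiIiIiIhERERERERERERERERERERERIiIiIiIiIiIiIiIiIiIiEREREREREREREREREREREREiIiIiIiIiIiIiIiIiIiIRERERERERERERERERERERESIiIiIiIiIiIiIiIiIiIhERERERERERERERERERERERIiIiIiIiIiIiIiIiIiIhEREREREREREREREREREREREiIiIiIiIiIiIiIiIiIiERERERERERERERERERERERESIiIiIiIiIiIiIiIiIiIRERERERERERERERERERERERIiIiIiIiIiIiIiIiIiIhEREREREREREREREREREREREiIiIiIiIiIiIiIiIiIhERERERERERERERERERERERESIiIiIiIiIiIiIiIiIiERERERERERERERERERERERERIiIiIiIiIiIiIiIiIiIREREREREREREREREREREREREiIiIiIiIiIiIiIiIiIRERERERERERERERERERERERESIiIiIiIiIiIiIiIiIhERERERERERERERERERERERERIiIiIiIiIiIiIiIiIhEREREREREREREREREREREREREiIiIiIiIiIiIiIiIiERERERERERERERERERERERERESIiIiIiIiIiIiIiIiIRERERERERERERERERERERERER"/>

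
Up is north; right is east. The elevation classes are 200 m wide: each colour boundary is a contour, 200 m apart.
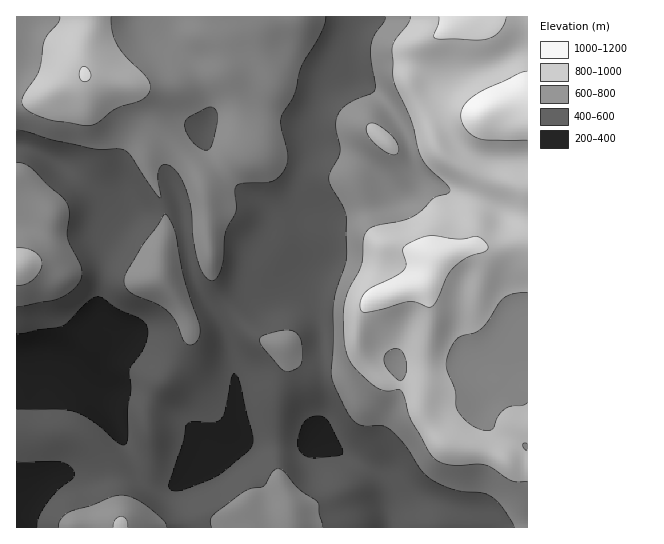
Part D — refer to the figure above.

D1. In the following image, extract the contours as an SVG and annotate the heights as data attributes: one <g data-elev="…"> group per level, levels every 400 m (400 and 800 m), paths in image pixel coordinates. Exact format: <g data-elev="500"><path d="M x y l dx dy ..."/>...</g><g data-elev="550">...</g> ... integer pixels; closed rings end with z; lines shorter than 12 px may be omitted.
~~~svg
<g data-elev="400"><path d="M171 490l-2-3 0-4 14-40 4-18 4-3 22 1 8-4 4-8 6-33 2-3 2-1 6 12 12 49 0 7-2 5-24 22-11 8-33 13-6 1z"/><path d="M17 462l42 0 9 3 6 6-1 7-16 13-13 16-6 11-1 9"/><path d="M314 458l-7-1-6-4-3-6 0-8 3-12 5-7 7-4 8 0 4 2 4 4 13 25 1 6-5 3z"/><path d="M17 334l45-8 5-3 22-22 9-4 5 2 15 10 23 10 5 6 2 6-1 8-4 10-14 21 2 20-3 19 0 30-3 6-7-2-22-20-21-11-17-3-41 0"/></g><g data-elev="800"><path d="M128 527l-2-8-5-3-6 3-2 8"/><path d="M527 450l-2-1-2-4 2-2 2 1"/><path d="M527 403l-4 2-12 1-6 3-6 6-5 12-3 3-6 0-10-3-9-6-9-11-2-20-8-19-1-6 3-12 8-14 5-3 13-4 7-4 6-7 11-18 6-6 9-3 13-2"/><path d="M401 381l-4-2-7-7-6-10 2-9 8-4 4 0 4 2 4 10 0 12-3 6z"/><path d="M17 285l9-1 7-5 7-8 2-8-2-6-6-6-8-3-9 0"/><path d="M390 154l5 1 4-4-1-5-3-7-16-13-5-3-5 1-3 6 4 8 9 9z"/><path d="M60 17l-2 6-13 16-6 31-15 24-2 9 7 8 16 7 42 8 11-3 19-15 25-8 5-5 3-5 0-5-3-7-21-21-10-14-4-12-1-14"/><path d="M410 17l-2 6-12 15-3 8 1 35 17 40 11 37 7 11 18 16 3 6-3 3-13 4-13 13-10 6-10 4-26 5-9 6-3 7-2 27-12 24-5 15 0 25 2 21 8 16 20 19 11 5 13-2 4 3 9 29 18 30 8 9 6 3 10 2 32 0 8 3 18 13 16 1"/></g>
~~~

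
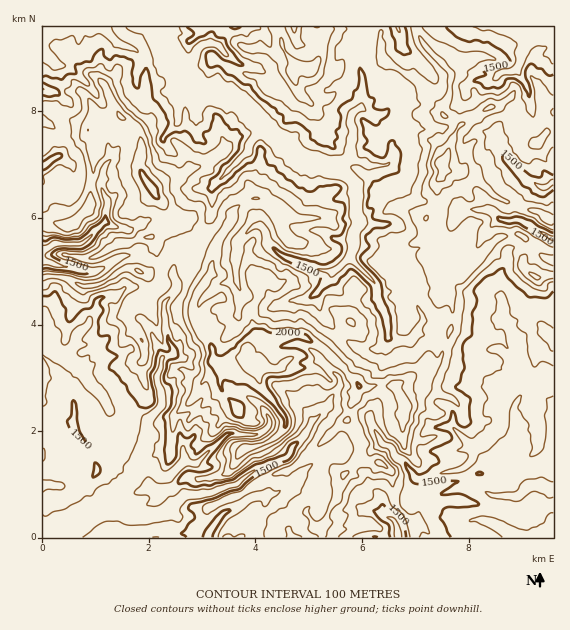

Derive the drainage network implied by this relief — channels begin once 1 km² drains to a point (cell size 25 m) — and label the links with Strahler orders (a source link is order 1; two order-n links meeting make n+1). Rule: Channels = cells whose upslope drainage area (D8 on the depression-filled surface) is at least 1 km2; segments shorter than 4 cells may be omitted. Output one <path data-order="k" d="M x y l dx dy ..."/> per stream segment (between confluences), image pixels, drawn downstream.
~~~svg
<path data-order="1" d="M507 532l8 5"/><path data-order="1" d="M385 516l7 3 3 2 2 6 0 9 2 1"/><path data-order="2" d="M115 504l-7 3-7 0-5 5-13 8-8 7-14 6-4 0-5 4-3 0"/><path data-order="1" d="M513 496l6 0 10-11 14 0 6 4 4 0"/><path data-order="1" d="M291 484l-6 3-8 6-12 0-4 3-6 0-2 1-2 0-10 8-16 7-12 13-5 8 0 4"/><path data-order="2" d="M137 471l-5 6 0 3-15 15-2 9"/><path data-order="2" d="M475 447l6-3 19-19 1-2 0-16 2-2 1-6 17-19"/><path data-order="1" d="M383 444l5 1 4 3 3 8 2 3 6 1 4 4 1 4 9 12 10-1 1-2 7-1 9-4 13-1 7-3 8-8 1-3 0-9 2-1"/><path data-order="1" d="M257 435l-20 0-1-2-7 0-2 2-15 14-1 0-14 14-2 0 0 1-2 0-1-1-8-2-15 15-2 1-6 0-2-1-8-8-3-1-7 0-4 4"/><path data-order="1" d="M535 409l0-16 1-1 0-5 4-2 3-2"/><path data-order="1" d="M108 407l-5-10-14-14-4-7-17-17-4-2-3-2"/><path data-order="1" d="M340 385l-4 7-5 5-2 3 0 4-8 7-1 4-9 8-2 5-5 8-12 12-1 5-6 6-4 0-6 4-7 1-3 3-6 1-6 3-8 6-1 0-7 7-16 4-10 5-8 0-2 2-16 0-2 1-15 15-5 2-6 0-1 2-8 0-1 1-14 0-2-1-7-8-9-3"/><path data-order="2" d="M543 383l2-2 8 0"/><path data-order="2" d="M521 380l6 0"/><path data-order="2" d="M527 380l4 4 8 0 1-1 3 0"/><path data-order="1" d="M507 379l14 1"/><path data-order="2" d="M61 355l-1 0-15-15-2 0"/><path data-order="1" d="M77 336l-2 4 0 5-10 10-4 0"/><path data-order="2" d="M388 336l0-11-1-1 0-7-10-18-1-14-1-2-24-24 0-2"/><path data-order="1" d="M416 300l0 4 7 12 0 5-4 6-3 6-7 7-17 0-4-4"/><path data-order="1" d="M501 300l0 3 2 1 0 11 1 1 0 4 5 5 0 3 3 4 7 7 0 10 1 2 0 5 3 7 0 4 1 1 0 9 3 3"/><path data-order="1" d="M315 293l4-2 0-2 12-12 1-5 3-1"/><path data-order="1" d="M241 291l-2-3-2-8-1-1 0-23 3-4 0-11 14-14 8 0 4 4 0 2 2 2 0 6 1 3 12 11 8 4 3 0 4 2 10 3 4 3 4 0 8 4 14 0"/><path data-order="1" d="M173 276l3 5 0 8-12 15 1 25 3 6 0 5 5 8 0 7-2 1-6 0-4 3 0 8-4 8 0 9 3 4 0 5 1 2 0 10-14 18 0 16-2 1 0 5-1 2 0 2-4 7-3 15"/><path data-order="2" d="M335 271l2-2 12-12 2 0"/><path data-order="1" d="M52 263l-3 0-1-2-5 0 0-1"/><path data-order="3" d="M351 257l0-2 2-6 0-17 6-8 0-4-3-5 0-31-9-9-16-8"/><path data-order="1" d="M479 209l13 2 9 9 6 0 1 1 3 0 1-1 8 0 11 5 5 6 5 1 8 5 4 2"/><path data-order="1" d="M215 184l33-33 3-10 12-12 0-2"/><path data-order="1" d="M103 180l-2 1 0 7 7 13 0 4-3 7 0 9-8 8-1 0-9 11-2 0-4 4-28 0-2 3-8 4"/><path data-order="3" d="M331 167l-7-2-4-2-3 0-5-3-11 0-2-1-22-22-5-2-9-8"/><path data-order="1" d="M391 161l-4 4-20 0-3-4-17-1"/><path data-order="2" d="M347 160l-6 3-4 0-4 4-2 0"/><path data-order="1" d="M56 157l-5 3-4 4-4 1"/><path data-order="1" d="M496 141l4 8 3 3 2 8 14 13 5 3 5 5 6 2 4 4 8 0 6-6"/><path data-order="3" d="M263 127l-26-26-9-4-11-2-1-2-13-1-19-16"/><path data-order="2" d="M360 108l-3 1-6 8 0 7 2 5 0 6-1 1 0 5-1 2 0 13-4 4"/><path data-order="1" d="M179 107l0-20 5-8 0-3"/><path data-order="1" d="M363 80l0 23-3 5"/><path data-order="3" d="M184 76l-7-8"/><path data-order="1" d="M499 75l4-3 8 0 6-4 4-8 0-7 2-1 0-3 4-6 6-7 3-1 8 0 4-3 5 0"/><path data-order="3" d="M177 68l-6-16-7-7-4-6 0-3-1-1 0-8"/><path data-order="1" d="M208 44l-4 0-3 1-4 4-2 7-10 9-4 3-4 0"/><path data-order="1" d="M116 41l-13-13-3-1-9 0"/><path data-order="1" d="M529 27l8 0"/>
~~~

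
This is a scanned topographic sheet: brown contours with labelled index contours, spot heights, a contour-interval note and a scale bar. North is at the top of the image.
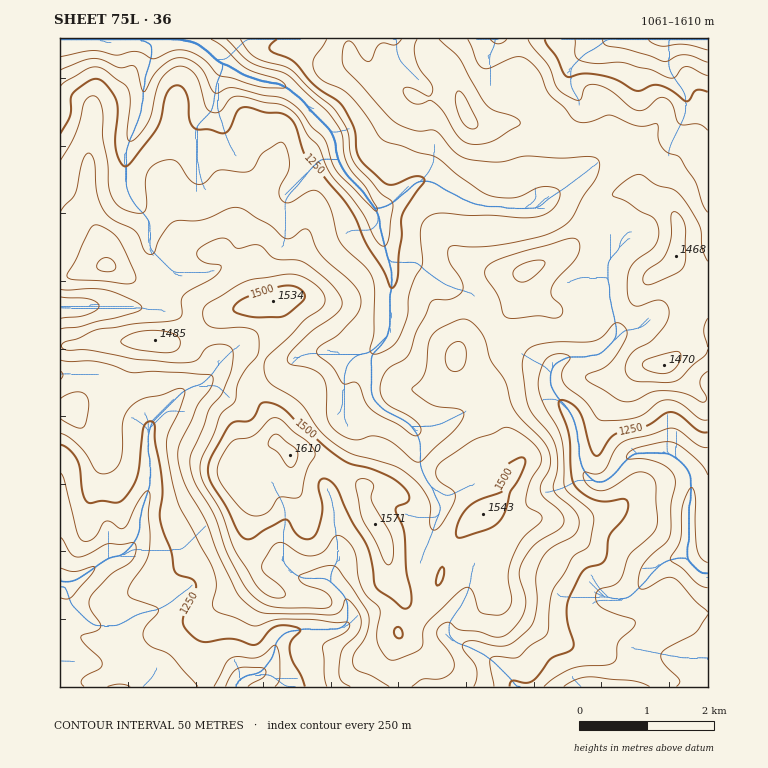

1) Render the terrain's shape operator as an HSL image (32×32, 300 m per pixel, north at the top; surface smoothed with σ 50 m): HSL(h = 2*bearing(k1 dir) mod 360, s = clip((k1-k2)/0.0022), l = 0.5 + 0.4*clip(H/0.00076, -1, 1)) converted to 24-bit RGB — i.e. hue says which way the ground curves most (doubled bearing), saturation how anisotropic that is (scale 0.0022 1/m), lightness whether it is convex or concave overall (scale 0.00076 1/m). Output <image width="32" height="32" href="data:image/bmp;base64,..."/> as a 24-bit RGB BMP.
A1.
<image width="32" height="32" href="data:image/bmp;base64,Qk02DAAAAAAAADYAAAAoAAAAIAAAACAAAAABABgAAAAAAAAMAAATCwAAEwsAAAAAAAAAAAAAi4KzqZK5pXGvkXGRa4JsiWmMi5Z15tu8DSIuEi4FYSYgqHRaXWqJsYa/u4SLd5NbjrFqZmOIm4h+l7OposK+fD6FljZ1zbK7iU2VZTk2b30+abyver/PnM/IgYy0h4y1bG9ChX1ViHlqkIGHjXeAZ2l0i5x2vZtzpimen8eJBTQ6zbypYJCeSn+n4crkumm4yph8S5NxlNbEdsKxcholPgsMSMVBhmxYm2OiiZXMm7rTgqezYZN0fXROaGJCb2w+hqy3do6ucWOakHqgpIivjXOlnY2BnHdyeVuJ1cqeCCsnNIUPhJkiGGoRYCZi1neh6Obeps2VMVIlfw0nfCdpy+DIdLKOVqaieMDAZnGZk3OMmGyIkHKRfH+SfXyXhYedaVGujEBdmZdlTHVHWnxIYFWVv5S+uIithWSTwklUwihPTaIpVJQTIP89CB8rb7ko0LdjyHd6nkt8JWd7vJ7Mr72gy8KzZ6ysWm9yWW1ybpadeX6usIbAooOhe4eMd3ydRidfrZzHwp/GqYO1pXqdPXNOQ3NNrGyLpzeQw3Ws1+/0z+H80N771jf7Pg5gs8mbh9eAWX+r3aW6N2KNXImTusWfrcuynFukcFReVHZZYFc+YXcxKm5WyZa5o8TAUIfDVGYjDD8Tda+SsHzCuomsrYWnUGx7XDxNhkZjw/TCb7lSWSEdRT4OLQsqarHFvYWDv+WiMUBqzIyMa1mpTWaB3dmsc4JFb0Jjp4WQcVl4UGV5lbmVLnFNI31ByriRLQ4U0GS+dLk4DisIDycMtHJcmXpsilmHVjtyw8SLwt6NYz1JgT9dwsOYLnubQUpbvLVi3PDFKTVbV2Wsv2ZmRmhdurFyyXF2NVI/gH1JkFB1isazhWKSrV5qNGkoGkMPuCacWjqb7+PcVTm3Ia+llD+An5Z8a1l3Tj9v1tKcz8OEQTplanC0yt7CMilpUzVjzPfJ0MyOU0x+Kklj5oyspXNSP4w7unSJvnW6cqKvgsizXXWLdFh5noubtsfJJFGeNS2rNjd93LuHbkOOMLiAKUyRtYeNckxxUjtVxdiMyrSicZqwMYRlyM+cNx5tW4++2vjSYCxDpJlmJExjS3ii8tnx2sLnP5GSqbrX0djspqPckmTdo3+9jqOftLyZJiBZKDaZNzqA0aKViayJrbh0CBsrsllfiEJ8o2Ciqt6qsM+qlUanjdGKSp+HPCFTk8qMzaxxcZnEo8bUXh5gMG0sS4cv0kdK06JnJn0gR3slQ39QORtI0XK6yKKsqoJ+TT2NGkJvLCxRzq6JoK+Wub6hBAgvl298XmC33Ojto76kwL+PUDVh5OawMydKR8LLtvHttbbcrH6+cCt8t2DMsqfIXoyNV4yH7dLLroNqYs1xHAkqmowQBz0j1raxxbHPqzC5Vx9qJh4upd2HlK6UsK2NCQUuiLWsZq25gqa617i+2JzTZFO03O/emLntiNrlajhidEYypJtaMipcb5uWsImotZe9dYmkwsCe4eDrxp/DEAAz9e7WGD0iHi8ELCUHKQoTocNkWMfFkdSji5J9oIlyCxU2fa2ZcHKBTHBaydycTjt88Ovbg8iqoHZVQScyaDZFfbKJoYByOx4yVnM6ZXpSm5BxkXlvm9qcqYhzwHCOFgEy7dKuqjh1mJpnSpyYN0N21cuKzd7cdISZmndtg1JSMllhKWlGYnKDhrGww65xWGQ0vuuZiT5PoV09KzNMd7FseT86UxkWe15KeZtnRXlCW3tMlrlxl7ZPfn1QbyZDJgopzMKEvpK1u72tWlCELiZK3+rOwZ+nsm2mqHean3GOcWyHO3FNGk4gTGs8s1Nmsdyha5hQiEZqx7aiOkqHrbR3Rx1rx7vTh5jCqoankZN8X4lyk7p7op95cH1TOwU3cLO3f7GWoX2RvnJiajBCMc2QjtyyT1oIXlggYEopk1wzYk83dl47PJk+EWJCSY5X5c6kUG5AU5eTv8ixhUWiaHWcMD6KqL+um1Kdq2OHwb2YcLKjgaeNoGZsiUhZEjt1w9fiiYHKqWPR7Lrs3tjzqd/SM1gx2tf0l17Vd4LUppHZoqDazerwirTQRDxqK3JBtIFJ2o5dKFEZOkMXYU0vYXhHL2RMdEl0j1J4jZ+n5N/Wdo2deVpcgVZUpEJRJUEeQFkTLFQYKWhanM2jwHuw5p+9q6XTnKPUxMHxwL7yxcrz1db23ZPoyyS4ul2EU3VHLlAl17d9tIqTVWptWIhbXJBjWZaGIjNPfpWakLOUv7aXrF6Um1F/i2Z2km+fmpPBmbDGkamxJlNUU3gsZXVQzqWGoIteLy8EJSsINjILQD0LMCsLVzwhbk2hyMPl17rw08rvhbLStoSKiIizhKrCirO6TJiMHhxKcYxbhbRqmZVullBymlp8pIJ+cJ2ejZukiouYj4KXajqMqLlrLEc3s7xksGx1y81TQl4nSVwmQ8lJZLu9Zp6tXKKAUX5ecZ1+eKi2yK/f5dvwy9DnhHjEsIa1l3CoEBlJoLiUnqdpXUM6gUJCgWtjuad/XJZQU3peioV+fGyCSTl94auzUJCTVbxgoJV+uZ3d5dD31+r0htPhWFKdc0leioZcWHdJQnNAj6ZWP31FsKVnmnteflxxlHeAn4a0JQ9Jo7RxhUhRapibhJ68nKfV18/q6MLoU5+aR3lSZGZ7PV2EoLjL6rzokr2DXJ2bdoN9YZpjz9KYiV15QitjlIapkpqypZawYZSQi6x8VY5riW5QpY5UZmFYjqluNC+IXiN8omhsjaiKiLGhV6GEUZd0Y5+UwJXJ88XytYzKWmiAVH13P3VKgUZh8uXMRVdwe4+Hi7aNn9HCrXi9PytynKyJb5CVnIKlrpSld6GPmWyWd1CJvqeQaXB6oMuRFAk0lz6PgqqAn8CqjJiehHyPanxfUGo+Q1oze2JM23CBhl9waGh1ZFxMMUVD9PfUUW+uj4V4t9uMQV9AWTJEdkZcj7JzX3ppXnBjraKDjX5udGFYVmJ3wKaRkrmskdHBLQMwNJZCvLqhiqB6fGpfd19LfG1PeXlYYnJWOFRGrGFuz42aa01rmm1kTMrH3/PXZ1GCjWpw4uefPlFcSCpblaKGma+HYGl3aHdli5prjWJlkHFiP3NdsMmdpODBMwAjdA0rO9U3KH8pjWFKdktAh3ldjo1rdohpaXRhTWhSNW5Tv4eMrIvPudvbbrC0t4xnoVlkmXeY7unJS26TJSSLsLSiqKCOW1d4e5R9eXWMh2h1oIaFcreGhuFxLgUqNwAluOvEvqG4TEuAWWJEkXhdf49ehZNsg4RvcmNfdnpePWlERIM9Z4BWtq9xbXNenI1ti3F6nHWT8O7Fa4tXCBkuxpqWqJaBWl2JiKSTgVOGlY1/m5eJrtSXf8+RGAAz46y0v8yof1pdj11fUVF+q3J4oK1xZp1zcmiAf3iXj52xhZWzWZ+capB3haR1ZpNmpXGXkHZ/m2CE9ebCnYBvBSUuvUVRxrWETpKBaXmnmUmZlLOUjp604PDbPhRhMwAvkuJepGJQn2Jqi6mHOD1ts32T2vHnfoDQdHSzh6atdLGibYrCqn29h7Cxeni9y5OJM4KJuJKmdJBL9PLXtJKsJ0CEERpg4Narh7huETFOm7LR0Onursvi4T5eMwAbLJE2gbtrhZptl6inqKK0OjibquSzes6QdEZ2i2p5j7mboM/SQiJqtaBZjsifKiha7dbMLzmfq3lYo9LV5+HRppTBwVPIBh9Y7+fc1dzEDjJZYuVoRCkNMxsAMwALzHhsjtTAc7Ggfru9lbO0inisYTlsv+6uV0KViVSZl6OMpdOWLWFUViOa3O/npmePNTZqnt2WhRZ5nsytcKmo0N/HqFa82YWuBUNq6uvc6+HgXRppMQIDUw8Ak24kLsLh1fDuo5HFnMy2VVyLc6ZzjDlrlc2+v+W7MzZfUmCjzsi9wce0XkOKJIRZhGtLp21+dZ6rYUebhmzKgr69OFAXYmsMKhoJh4ogRDcUPWMHOxYALwQKZDGY2e7yy9Xtd6fObo6UpHWmosqZX2OqUEGerJ7Kk8aLpIphZ16LMFFYxsVOlo5CdkBWf2dNKWMsWZBCd2stRTceaJIcWkIY"/>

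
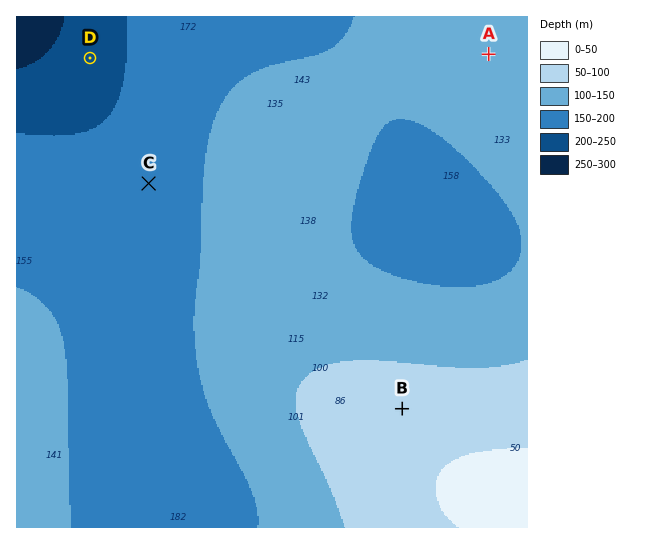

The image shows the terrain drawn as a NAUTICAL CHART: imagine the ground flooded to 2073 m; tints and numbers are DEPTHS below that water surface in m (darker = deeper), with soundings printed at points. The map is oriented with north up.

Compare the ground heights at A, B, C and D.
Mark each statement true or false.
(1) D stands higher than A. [false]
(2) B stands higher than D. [true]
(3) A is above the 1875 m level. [true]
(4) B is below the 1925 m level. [false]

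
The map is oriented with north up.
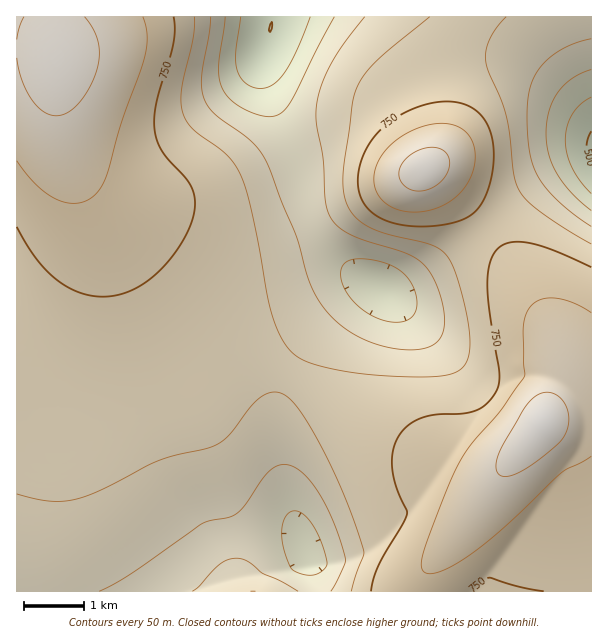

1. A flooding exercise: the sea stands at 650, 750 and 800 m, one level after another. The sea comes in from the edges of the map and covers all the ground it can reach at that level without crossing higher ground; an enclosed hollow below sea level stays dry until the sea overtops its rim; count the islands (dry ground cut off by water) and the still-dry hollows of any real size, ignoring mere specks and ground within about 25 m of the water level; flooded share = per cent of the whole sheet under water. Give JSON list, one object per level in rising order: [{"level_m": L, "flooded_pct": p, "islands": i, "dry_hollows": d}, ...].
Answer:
[{"level_m": 650, "flooded_pct": 17, "islands": 0, "dry_hollows": 0}, {"level_m": 750, "flooded_pct": 68, "islands": 1, "dry_hollows": 0}, {"level_m": 800, "flooded_pct": 85, "islands": 1, "dry_hollows": 0}]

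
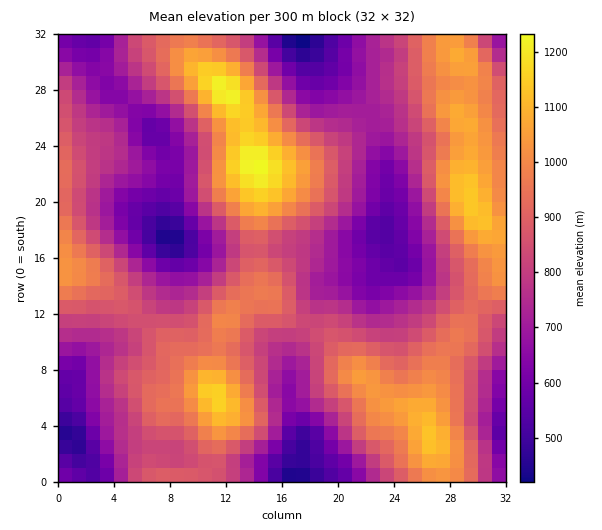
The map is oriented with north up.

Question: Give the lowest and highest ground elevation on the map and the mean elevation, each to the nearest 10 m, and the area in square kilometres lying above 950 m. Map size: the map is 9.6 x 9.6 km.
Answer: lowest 410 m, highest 1240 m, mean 830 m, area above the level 23.8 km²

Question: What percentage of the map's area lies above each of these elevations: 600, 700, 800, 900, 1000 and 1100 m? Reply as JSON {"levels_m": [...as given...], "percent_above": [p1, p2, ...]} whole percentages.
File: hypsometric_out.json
{"levels_m": [600, 700, 800, 900, 1000, 1100], "percent_above": [89, 74, 56, 36, 17, 5]}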